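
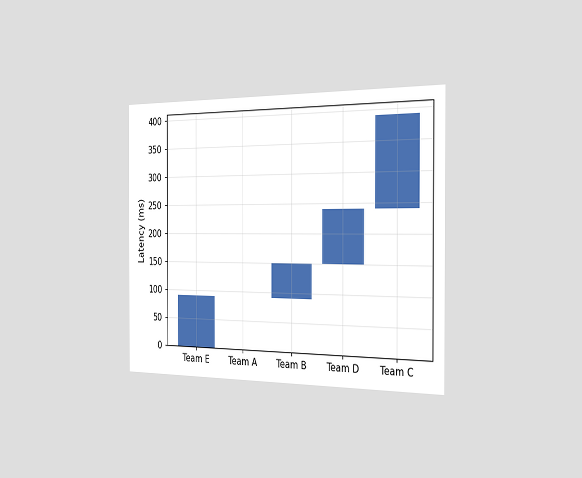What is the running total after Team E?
The chart is viewed slightly from the right. After Team E the running total reaches 90ms.

90ms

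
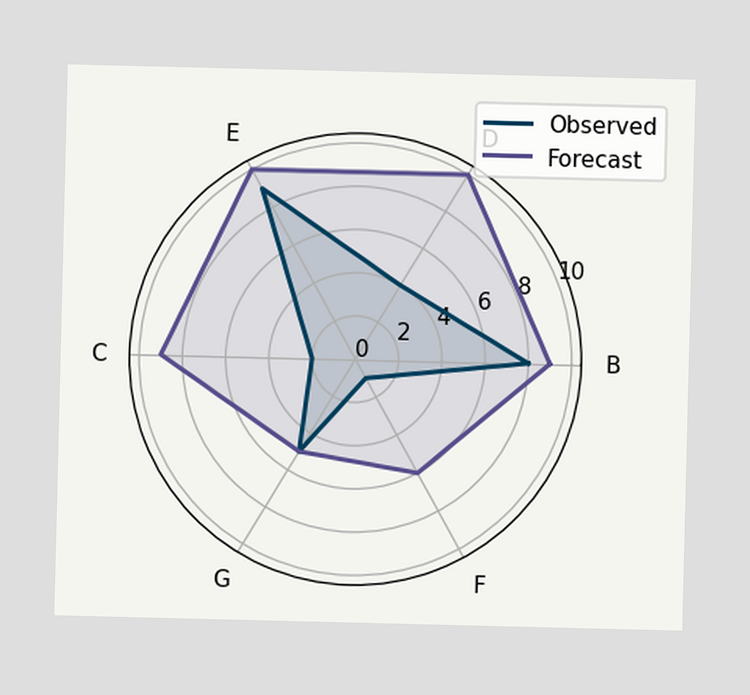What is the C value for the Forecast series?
9

On the C axis, Forecast reaches 9.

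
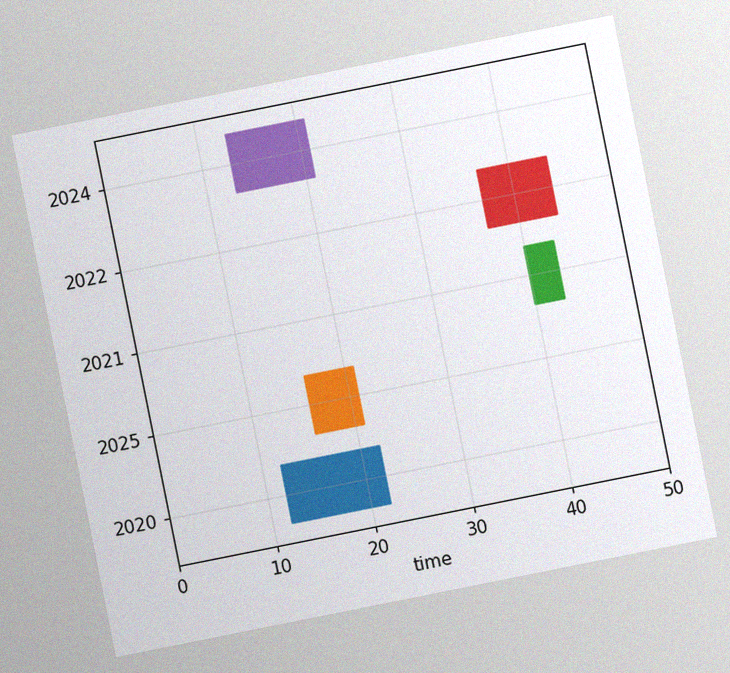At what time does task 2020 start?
12

The chart is tilted about 11° counter-clockwise, with some photo noise. The 2020 bar begins at t=12.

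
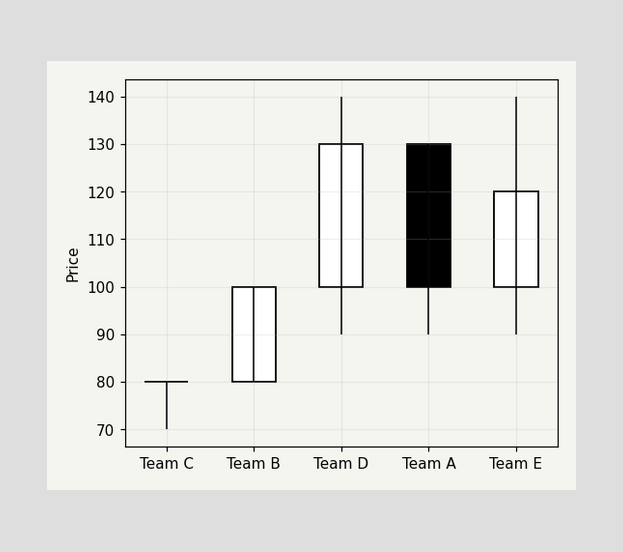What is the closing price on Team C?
80

The Team C candle closes at 80.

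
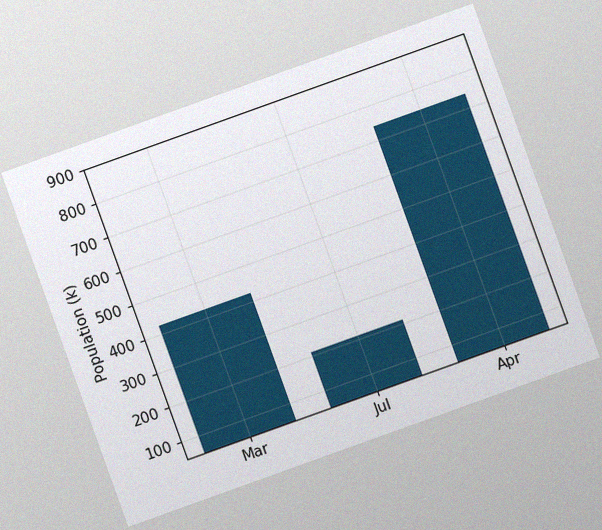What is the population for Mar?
The chart is tilted about 20° counter-clockwise, with some photo noise. Reading along the chart's y-axis, the Mar bar reaches 424k.

424k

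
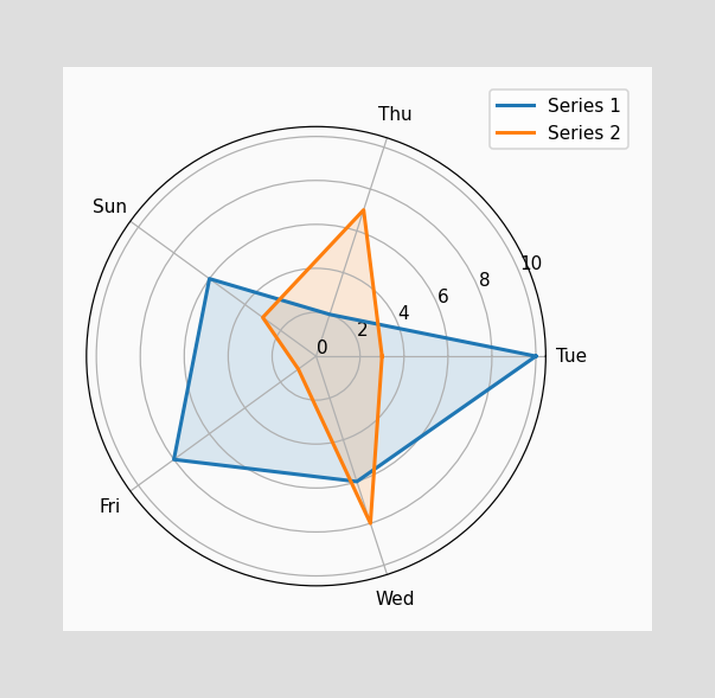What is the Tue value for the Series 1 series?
On the Tue axis, Series 1 reaches 10.

10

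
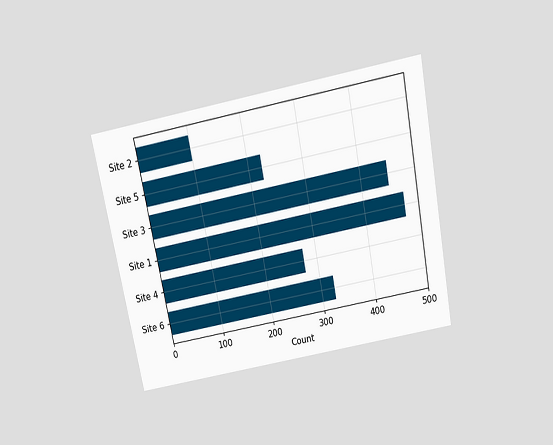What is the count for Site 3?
The chart is tilted about 11° counter-clockwise and viewed slightly from above. Reading along the chart's x-axis, the Site 3 bar reaches 450.

450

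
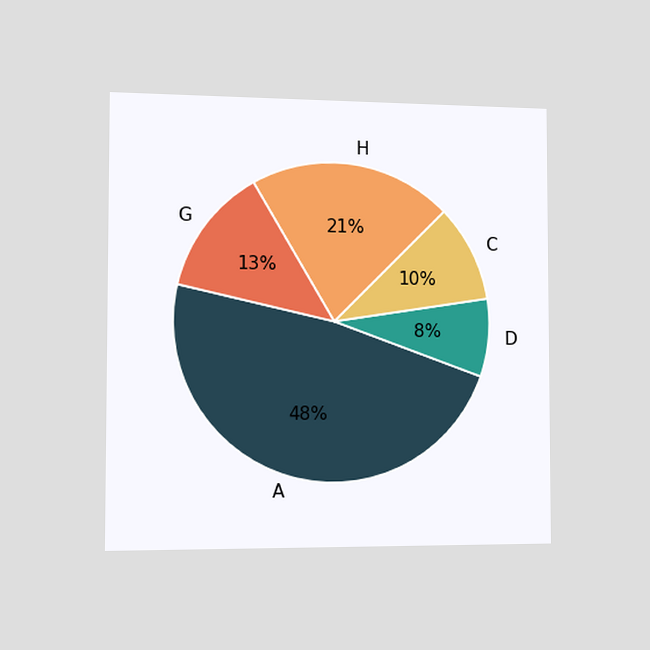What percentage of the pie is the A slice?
The chart is viewed slightly from the left. The A slice takes up 48% of the pie.

48%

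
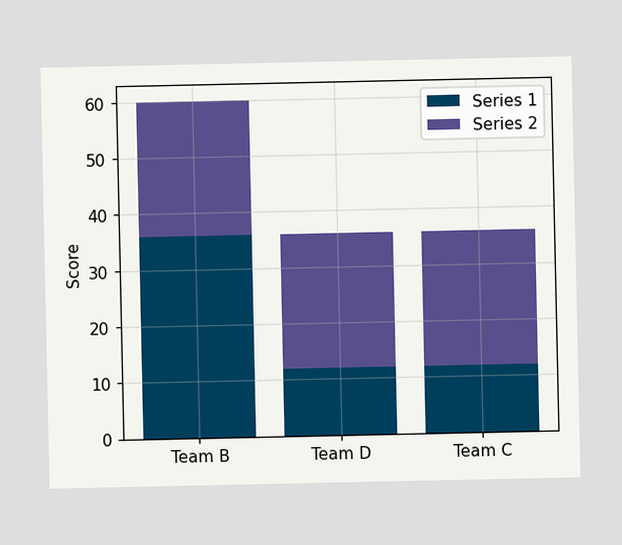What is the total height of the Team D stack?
The Team D stack's top reaches 36 on the y-axis.

36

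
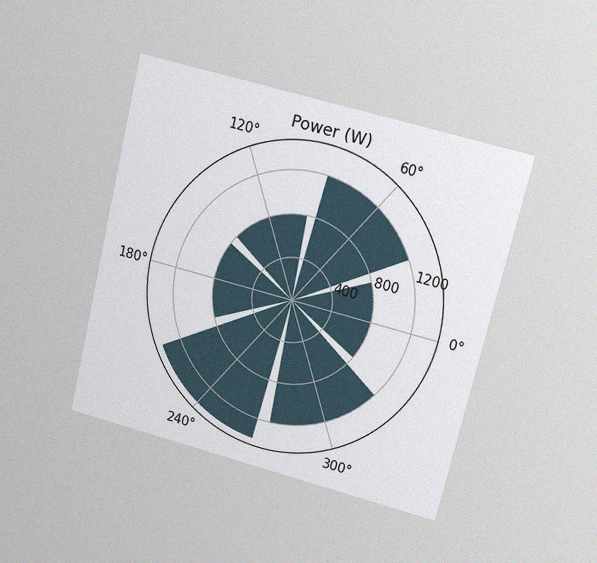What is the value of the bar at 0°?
The chart is tilted about 14° clockwise and viewed at a slight angle, with some photo noise. The bar at 0° reaches 800W on the radial axis.

800W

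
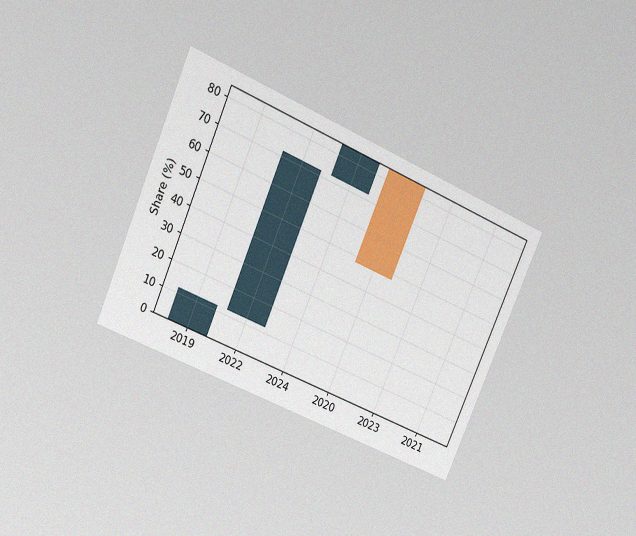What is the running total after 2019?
The chart is tilted about 24° clockwise and viewed at a slight angle, with some photo noise. After 2019 the running total reaches 12%.

12%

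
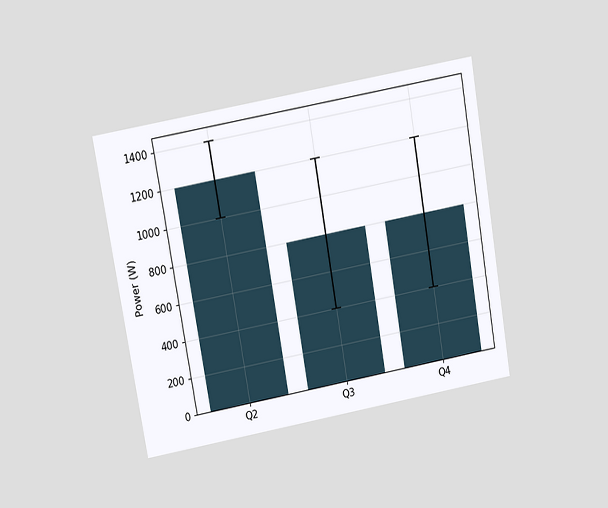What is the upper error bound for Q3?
The chart is tilted about 10° counter-clockwise and viewed slightly from above. The Q3 bar's upper whisker reaches 1200W.

1200W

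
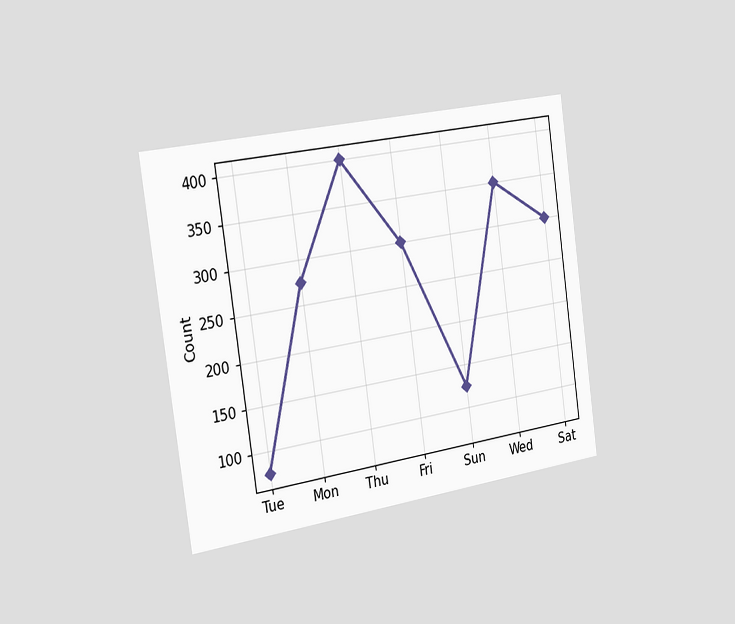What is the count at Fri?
300

The chart is tilted about 8° counter-clockwise and viewed slightly from the left. At Fri, the line is at 300.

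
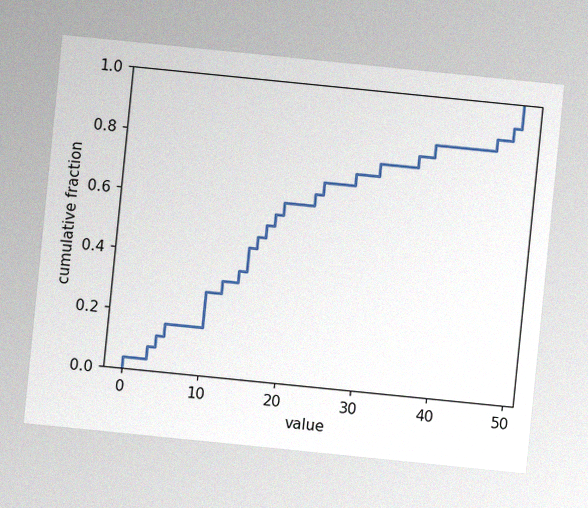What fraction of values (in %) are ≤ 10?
The chart is tilted about 6° clockwise, with some photo noise. At x=10 the ECDF step is at 28%.

28%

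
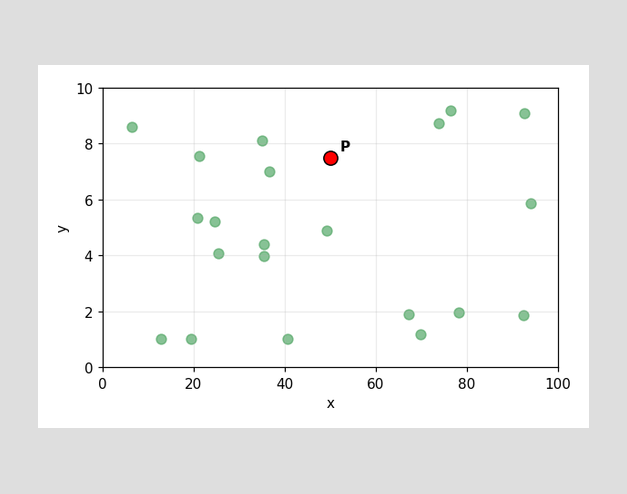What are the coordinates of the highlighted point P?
(50, 7.5)

Following the gridlines from P to each axis, P sits at (50, 7.5).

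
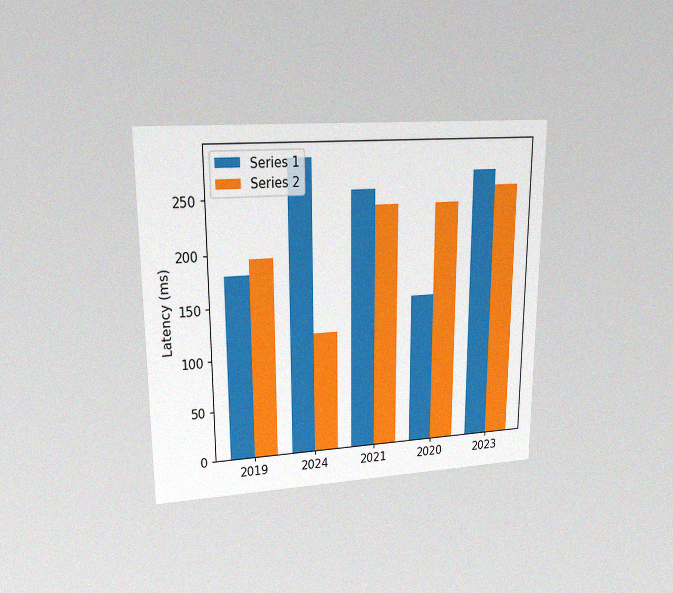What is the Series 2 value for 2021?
240ms

The chart is viewed at a slight angle, with some photo noise. The Series 2 bar at 2021 reaches 240ms on the y-axis.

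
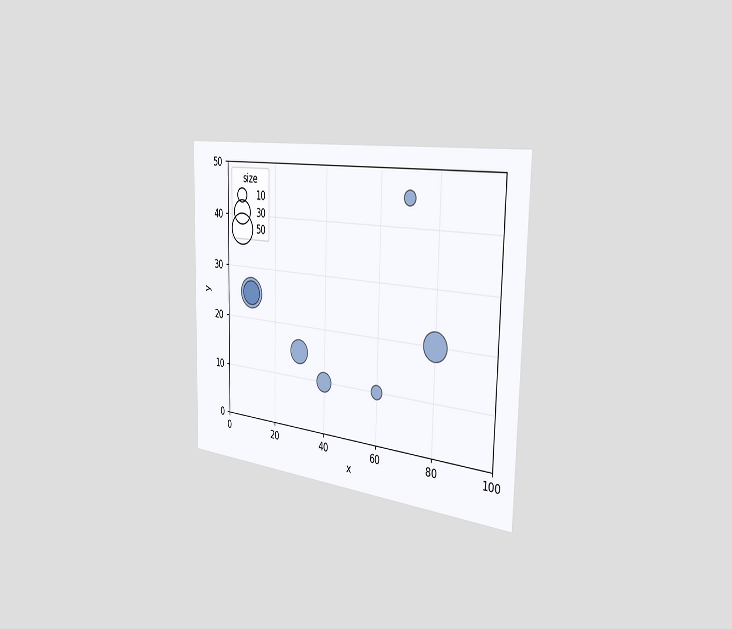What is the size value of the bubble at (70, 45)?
10

The chart is viewed slightly from the right. Matching the bubble at (70, 45) against the size legend gives 10.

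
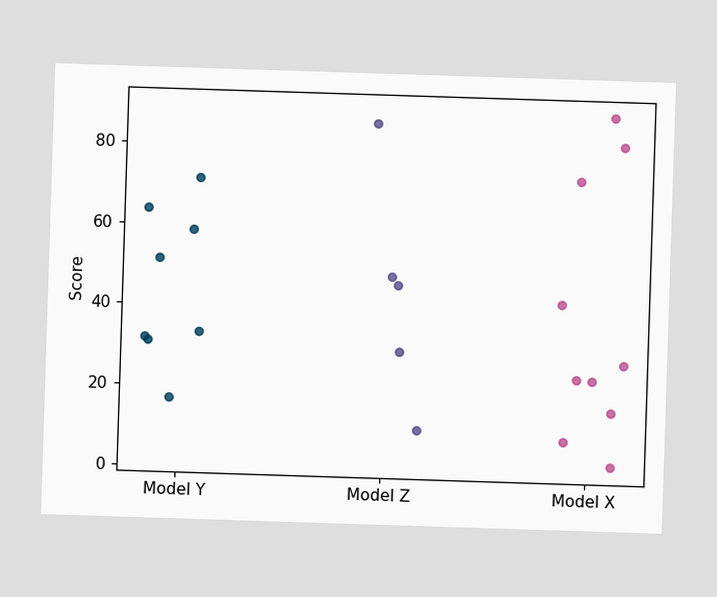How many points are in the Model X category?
Counting the markers in the Model X column gives 10.

10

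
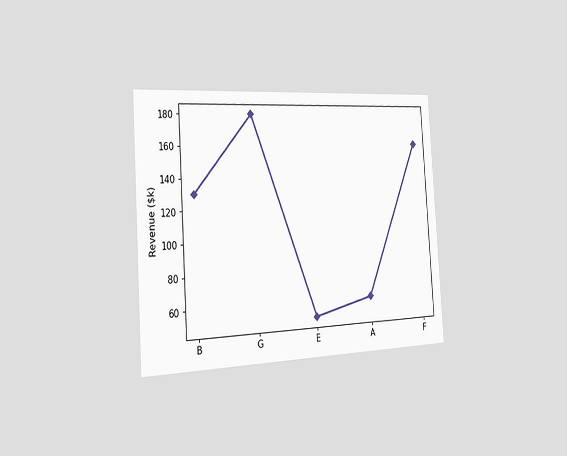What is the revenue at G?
The chart is tilted about 4° counter-clockwise and viewed slightly from the left. At G, the line is at $180k.

$180k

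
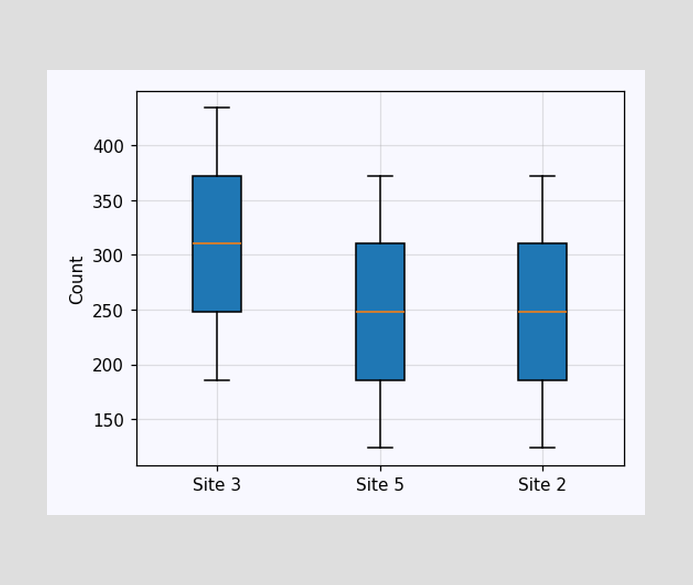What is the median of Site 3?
310

The median line in the Site 3 box sits at 310.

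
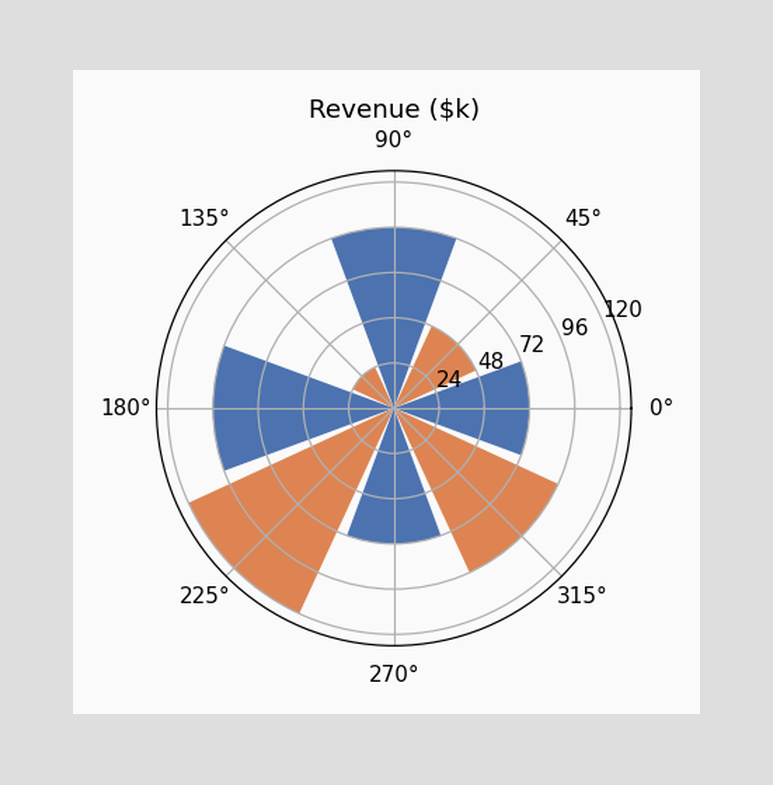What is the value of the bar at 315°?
$96k

The bar at 315° reaches $96k on the radial axis.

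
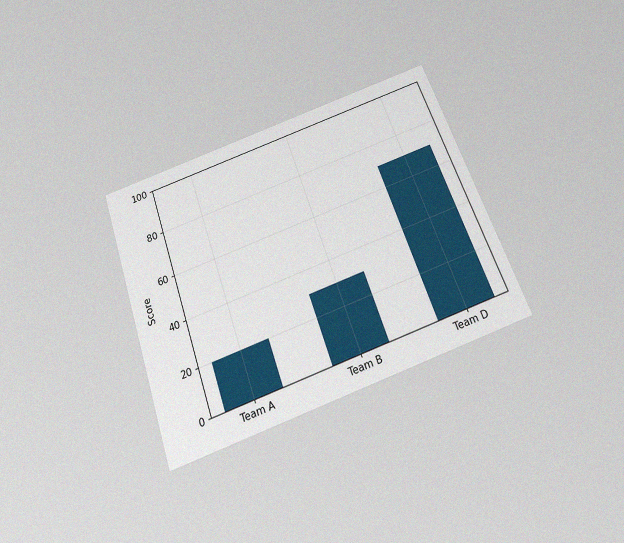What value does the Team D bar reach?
The chart is tilted about 19° counter-clockwise and viewed slightly from below, with some photo noise. Reading along the chart's y-axis, the Team D bar reaches 70.

70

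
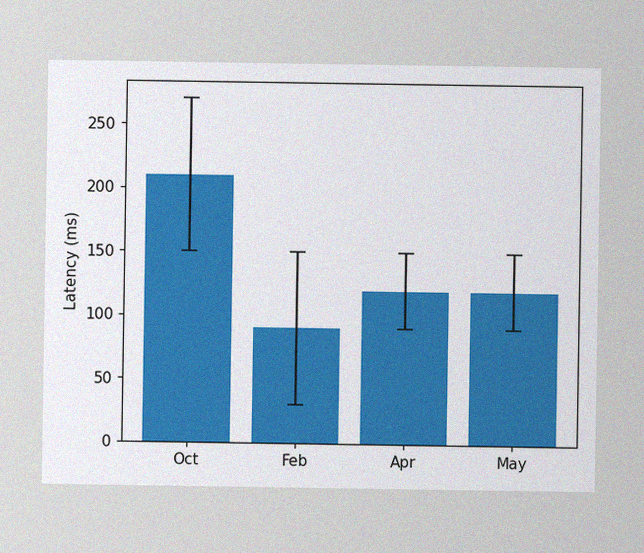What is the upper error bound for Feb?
The image has some photo noise and uneven lighting. The Feb bar's upper whisker reaches 150ms.

150ms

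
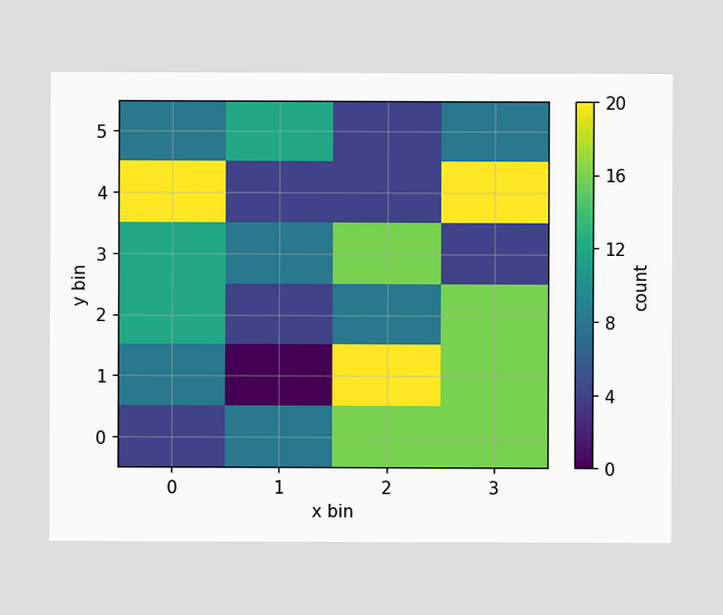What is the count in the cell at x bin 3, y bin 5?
Matching the cell (3, 5) against the colorbar gives 8.

8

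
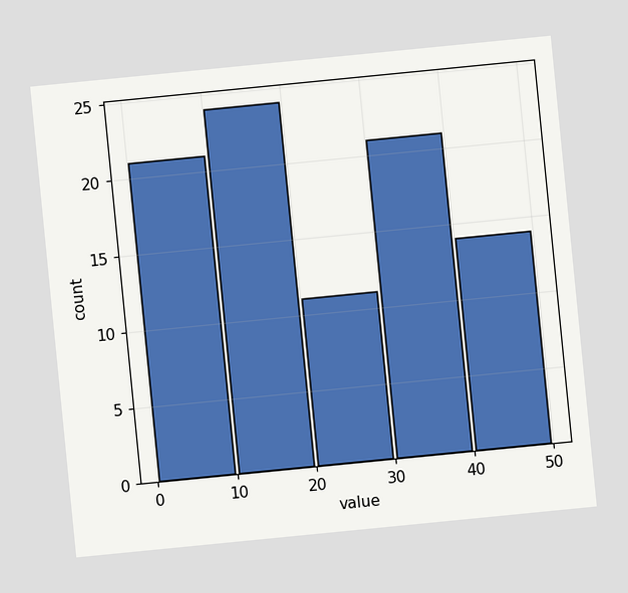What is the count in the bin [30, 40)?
The chart is tilted about 6° counter-clockwise. The [30, 40) bin has height 21.

21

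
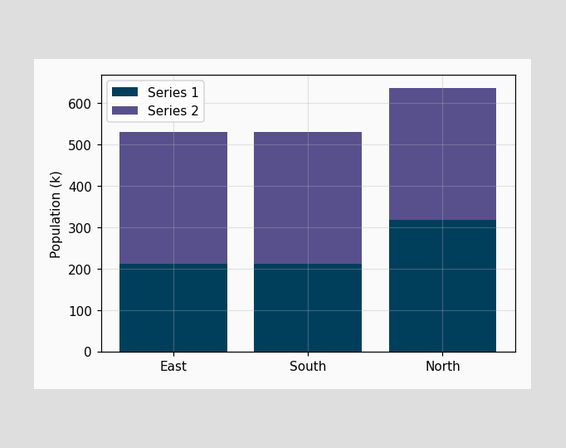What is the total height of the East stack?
530k

The East stack's top reaches 530k on the y-axis.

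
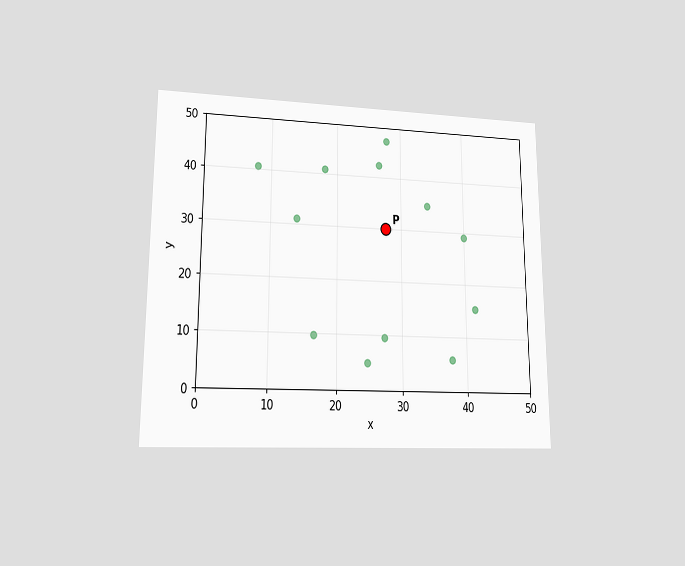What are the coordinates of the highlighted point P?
(27.5, 30)

The chart is viewed at a slight angle. Following the gridlines from P to each axis, P sits at (27.5, 30).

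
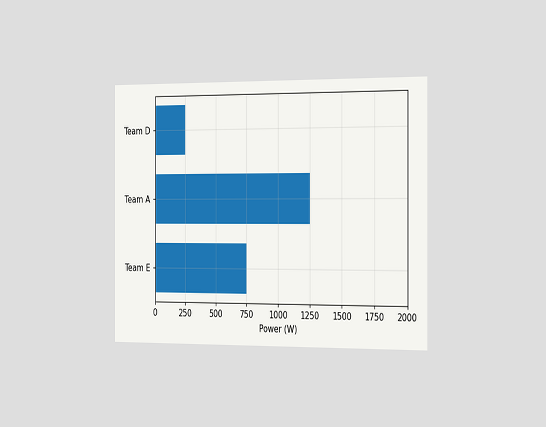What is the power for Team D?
The chart is viewed slightly from the right. Reading along the chart's x-axis, the Team D bar reaches 250W.

250W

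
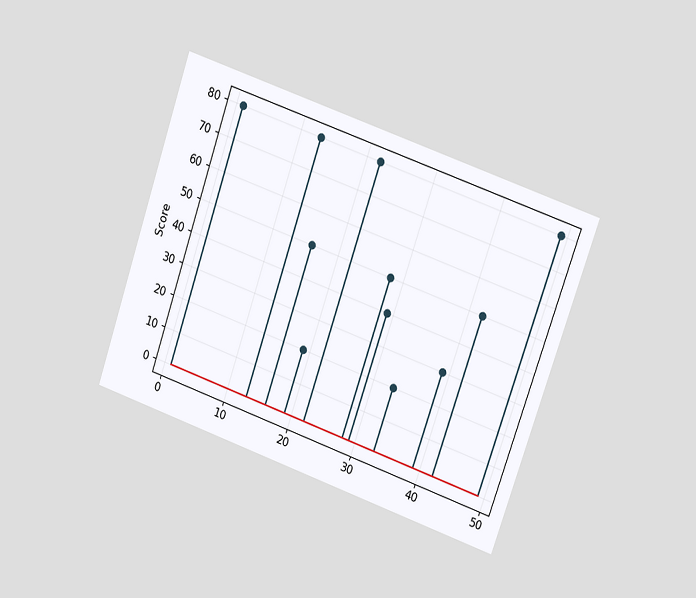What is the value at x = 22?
The chart is tilted about 19° clockwise and viewed at a slight angle. The stem at x=22 reaches 80.

80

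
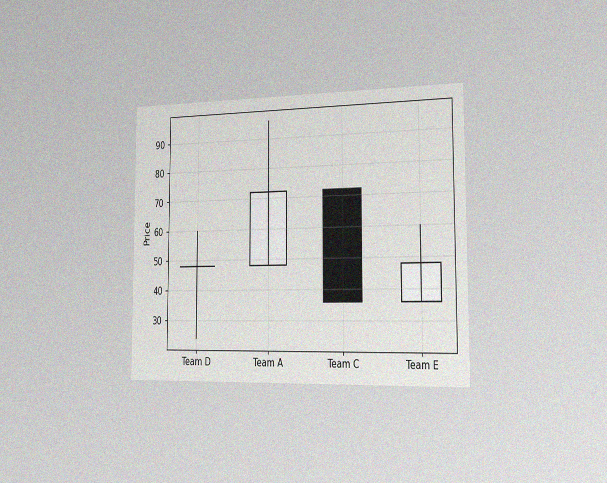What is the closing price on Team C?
36

The chart is viewed slightly from the right, with some photo noise. The Team C candle closes at 36.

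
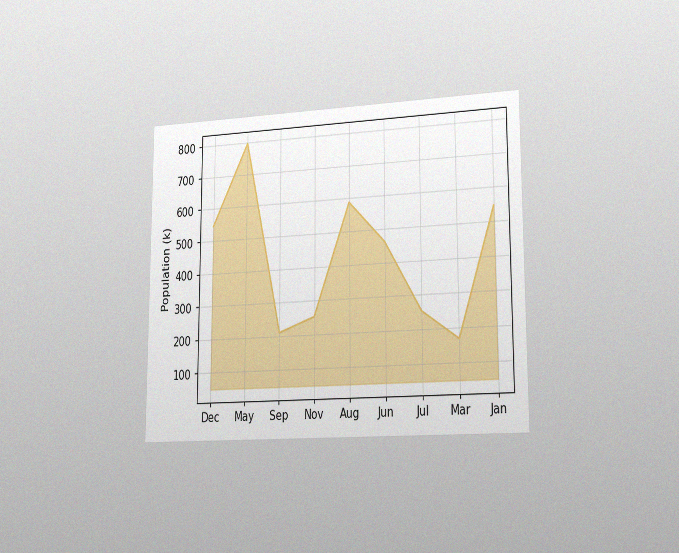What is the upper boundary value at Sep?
210k

The chart is viewed slightly from the right, with some photo noise. At Sep the upper boundary is at 210k.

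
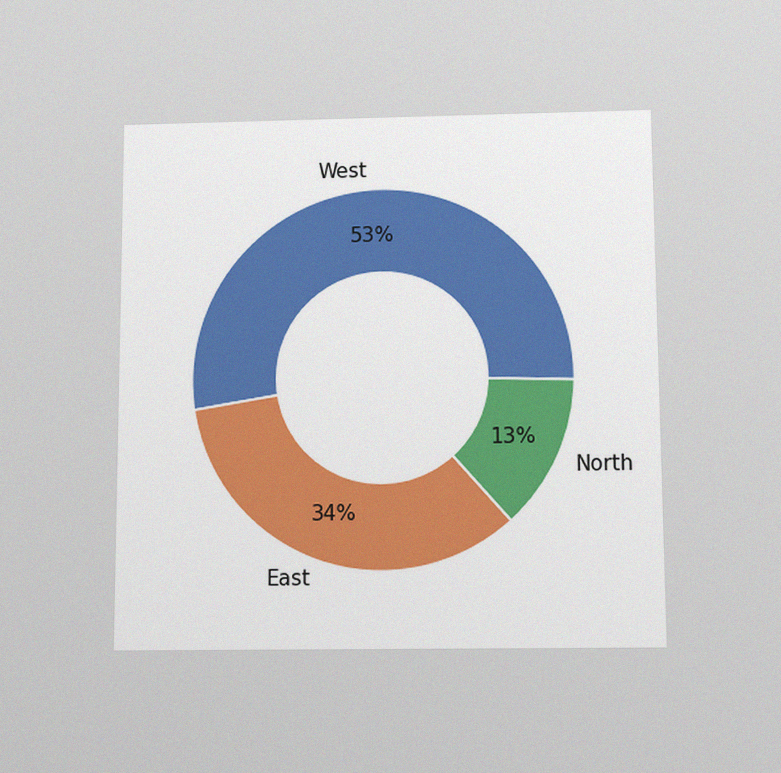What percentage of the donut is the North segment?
13%

The chart is viewed slightly from below, with some photo noise. The North segment takes up 13% of the ring.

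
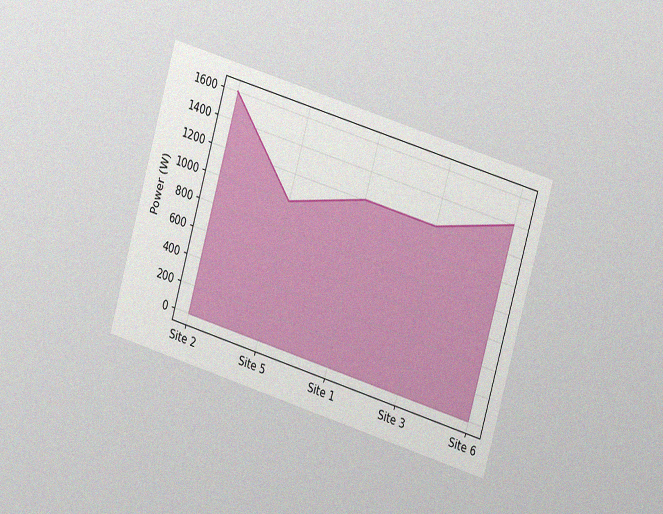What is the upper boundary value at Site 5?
The chart is tilted about 16° clockwise and viewed slightly from the right, with some photo noise. At Site 5 the upper boundary is at 1000W.

1000W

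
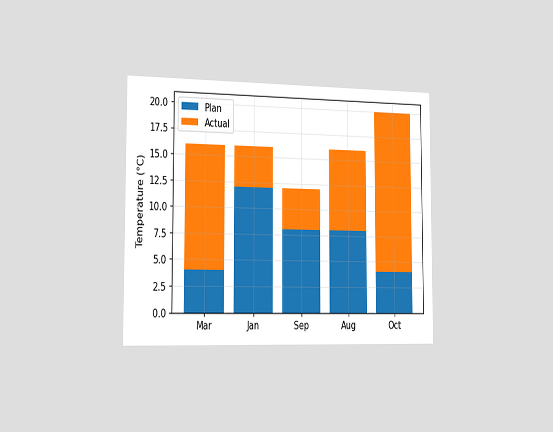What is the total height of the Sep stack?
12°C

The chart is viewed slightly from the left. The Sep stack's top reaches 12°C on the y-axis.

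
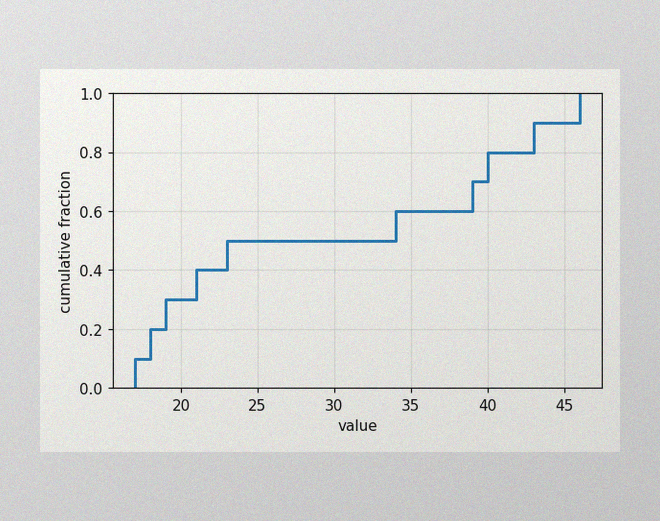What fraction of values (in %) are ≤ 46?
The image has some photo noise and uneven lighting. At x=46 the ECDF step is at 100%.

100%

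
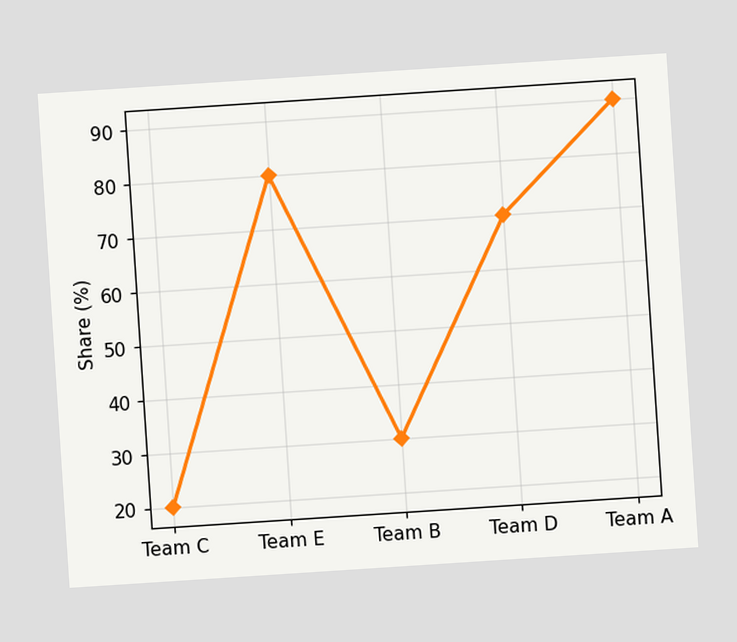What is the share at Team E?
80%

The chart is tilted about 4° counter-clockwise. At Team E, the line is at 80%.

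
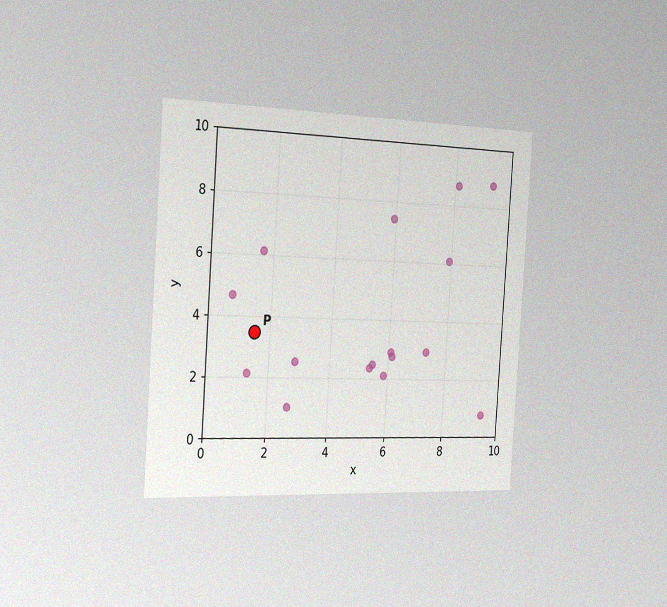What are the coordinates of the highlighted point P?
(1.5, 3.5)

The chart is tilted about 4° clockwise and viewed slightly from the left, with some photo noise. Following the gridlines from P to each axis, P sits at (1.5, 3.5).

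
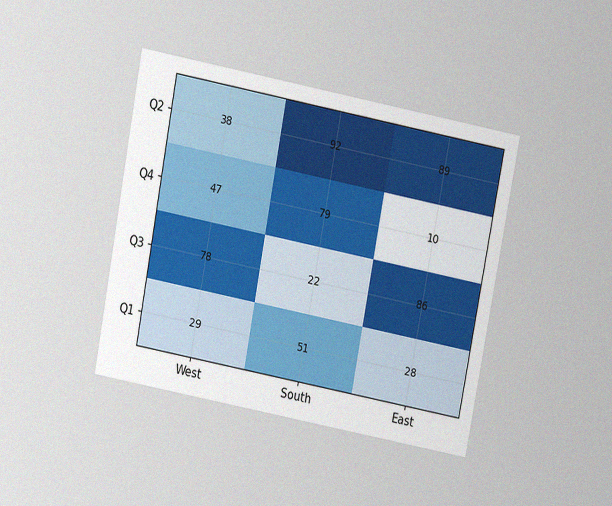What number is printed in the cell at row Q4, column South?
79

The chart is tilted about 11° clockwise and viewed slightly from above, with some photo noise. The (Q4, South) cell reads 79.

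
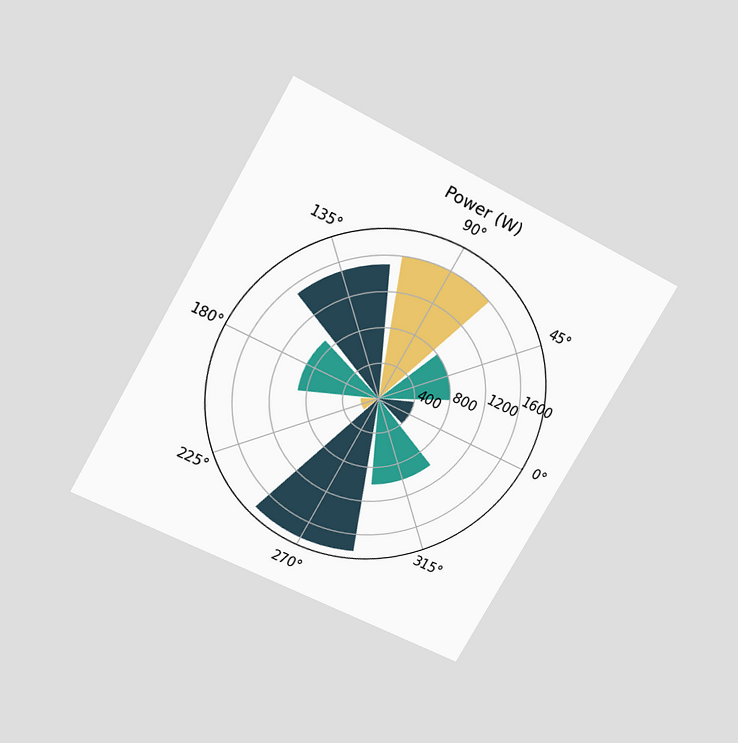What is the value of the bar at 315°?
1000W

The chart is tilted about 29° clockwise and viewed slightly from above. The bar at 315° reaches 1000W on the radial axis.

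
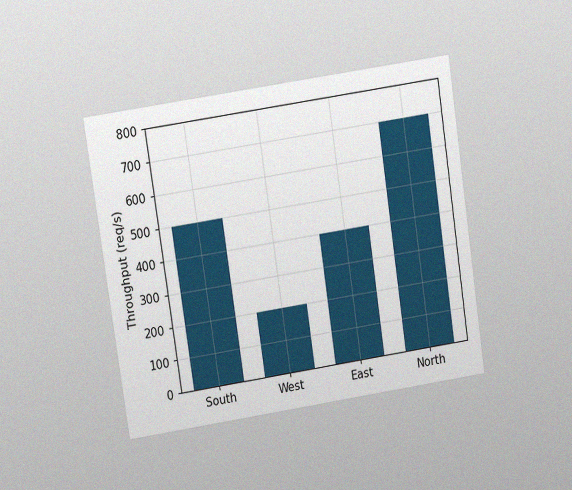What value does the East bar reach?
The chart is tilted about 9° counter-clockwise and viewed at a slight angle, with some photo noise. Reading along the chart's y-axis, the East bar reaches 400req/s.

400req/s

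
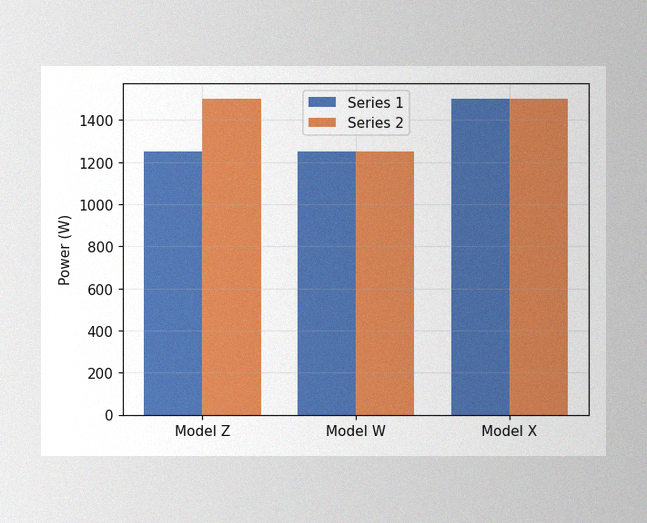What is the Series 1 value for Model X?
1500W

The image has some photo noise and uneven lighting. The Series 1 bar at Model X reaches 1500W on the y-axis.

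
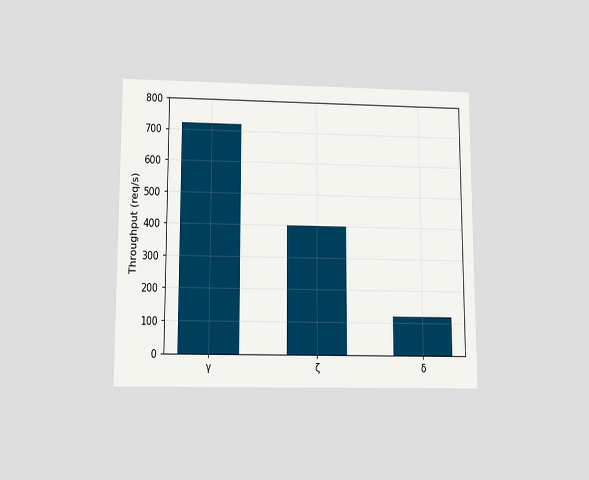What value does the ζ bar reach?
400req/s

The chart is viewed slightly from below. Reading along the chart's y-axis, the ζ bar reaches 400req/s.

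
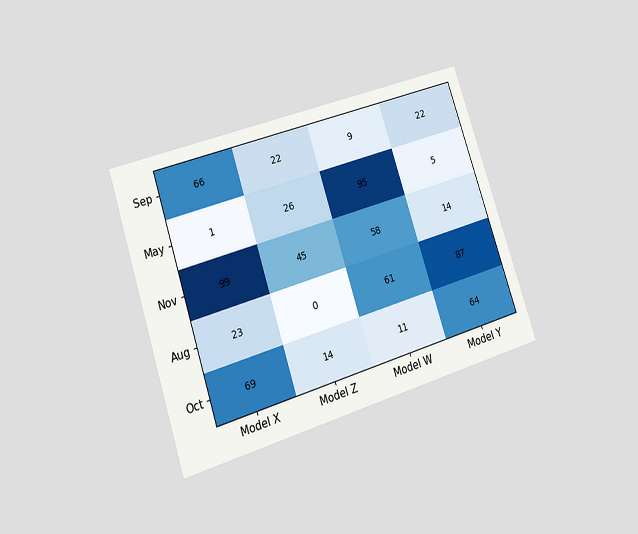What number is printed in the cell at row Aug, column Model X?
23

The chart is tilted about 18° counter-clockwise and viewed at a slight angle. The (Aug, Model X) cell reads 23.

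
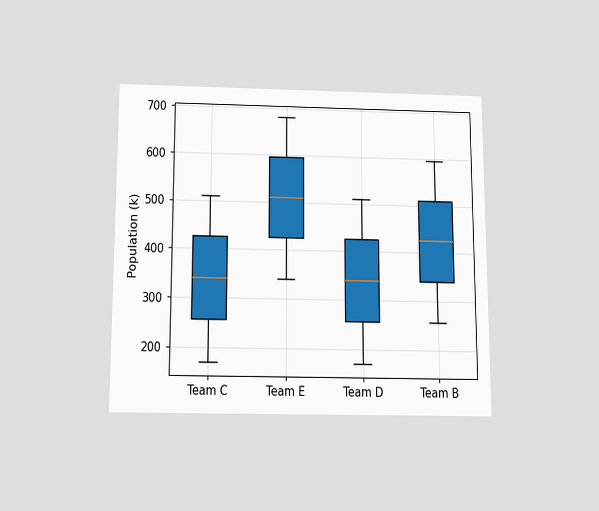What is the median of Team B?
The chart is viewed slightly from below. The median line in the Team B box sits at 425k.

425k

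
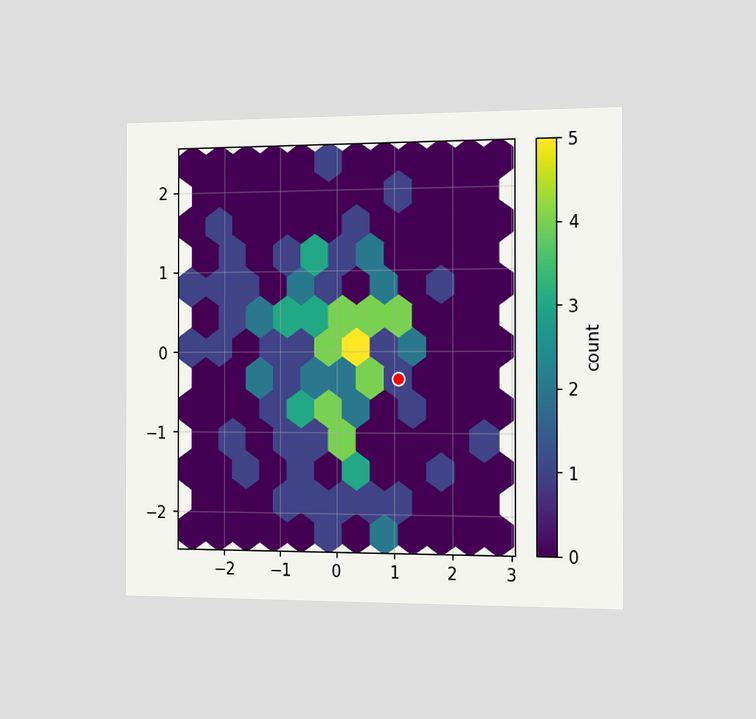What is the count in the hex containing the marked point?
1

The chart is viewed slightly from the right. The marked hex reads 1 on the colorbar.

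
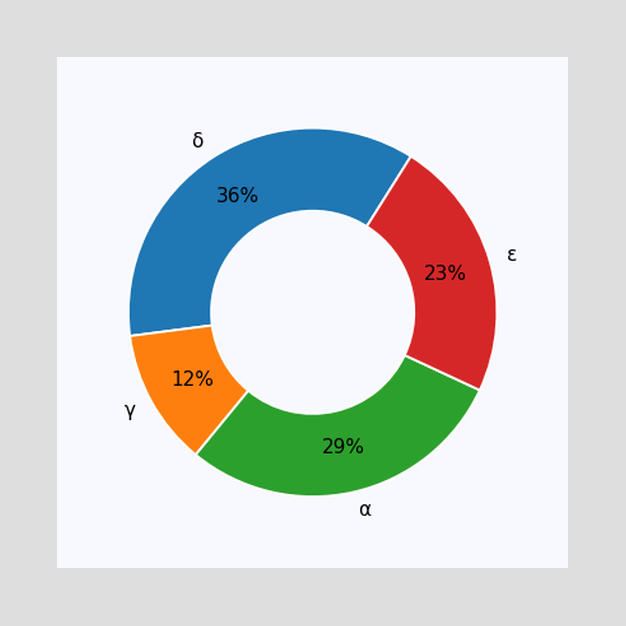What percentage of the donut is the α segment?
The α segment takes up 29% of the ring.

29%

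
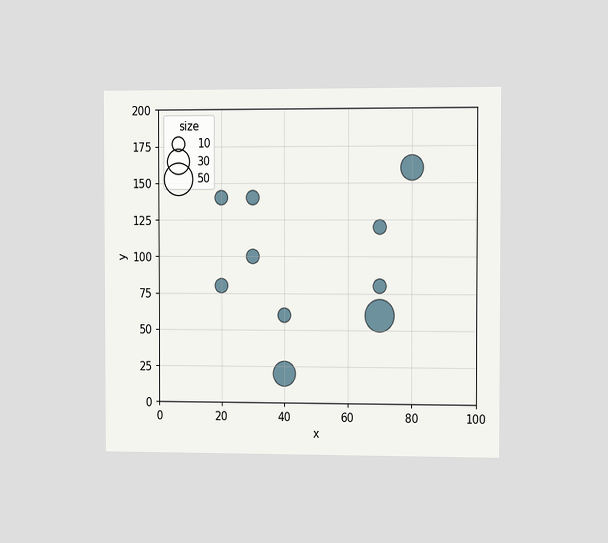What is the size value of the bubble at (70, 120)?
10

The chart is viewed slightly from the right. Matching the bubble at (70, 120) against the size legend gives 10.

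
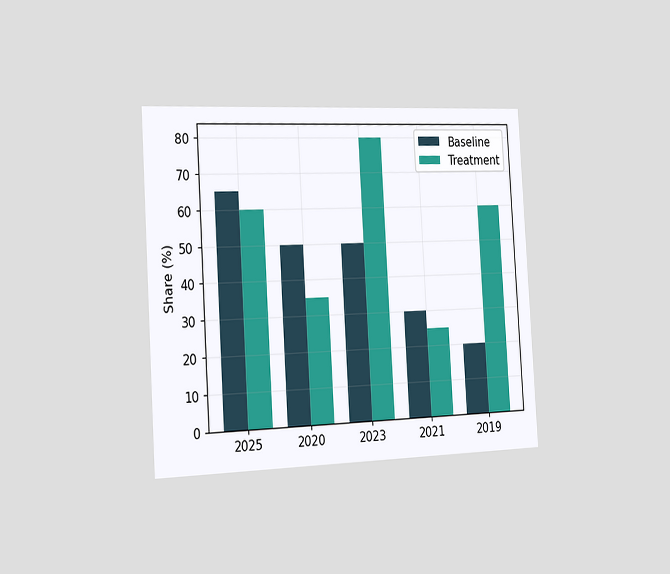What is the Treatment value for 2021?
25%

The chart is tilted about 3° counter-clockwise and viewed slightly from the left. The Treatment bar at 2021 reaches 25% on the y-axis.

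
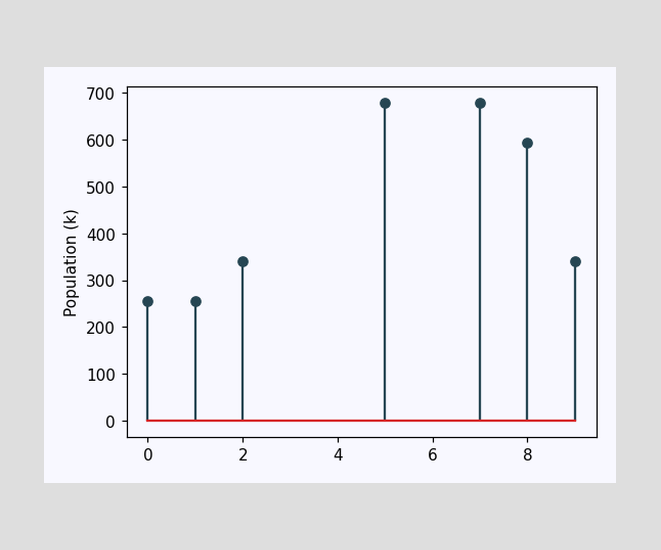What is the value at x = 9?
340k

The stem at x=9 reaches 340k.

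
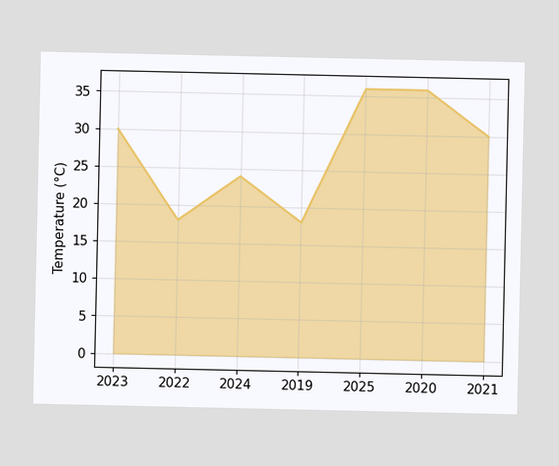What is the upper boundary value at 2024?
At 2024 the upper boundary is at 24°C.

24°C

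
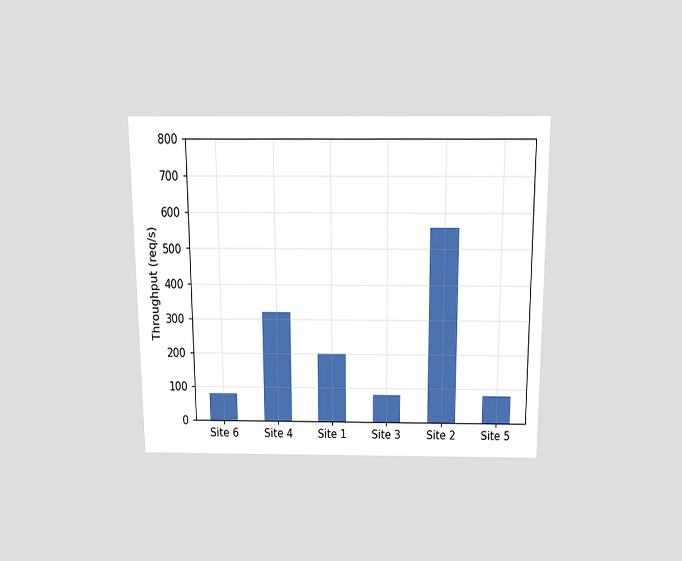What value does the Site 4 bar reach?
320req/s

The chart is viewed slightly from above. Reading along the chart's y-axis, the Site 4 bar reaches 320req/s.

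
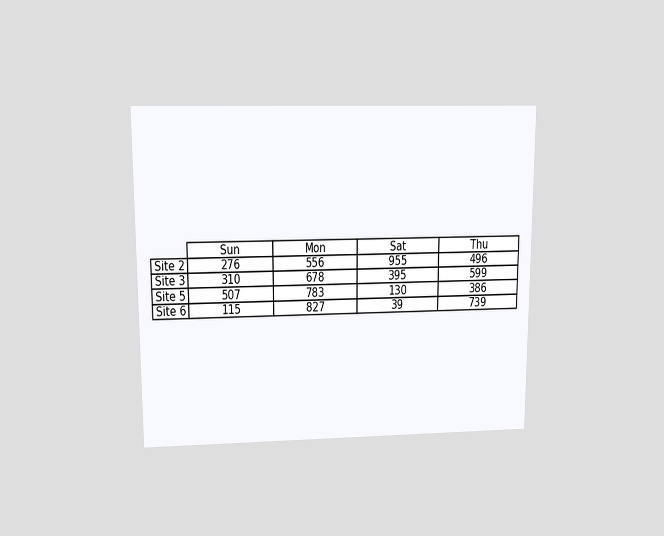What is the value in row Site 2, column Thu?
496

The chart is viewed at a slight angle. The (Site 2, Thu) cell reads 496.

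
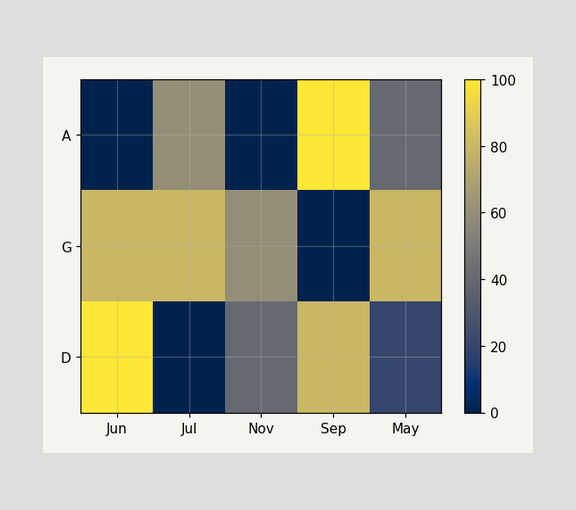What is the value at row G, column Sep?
0

Matching cell (G, Sep) against the colorbar gives 0.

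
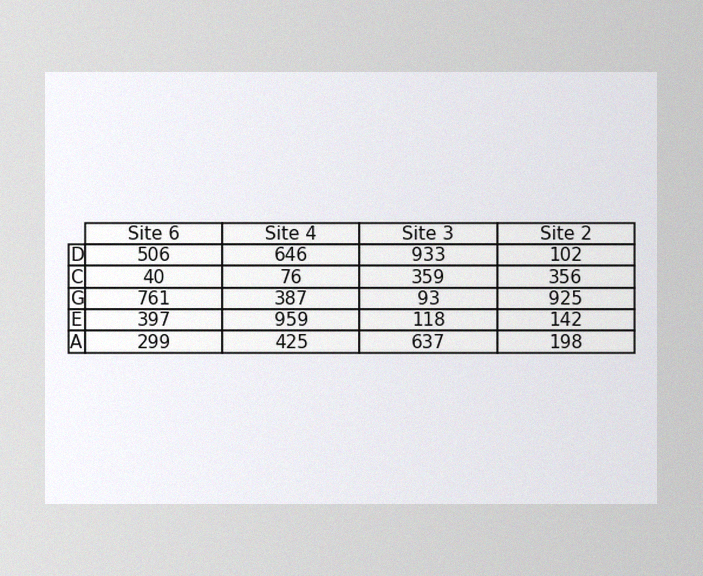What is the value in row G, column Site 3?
The image has some photo noise and uneven lighting. The (G, Site 3) cell reads 93.

93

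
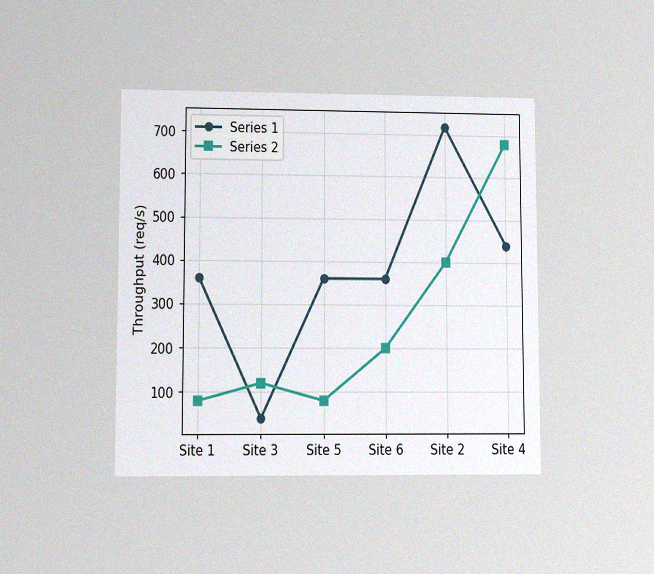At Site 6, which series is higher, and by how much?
The chart is viewed at a slight angle, with some photo noise. At Site 6, Series 1 sits above the other line by 160req/s.

Series 1, by 160req/s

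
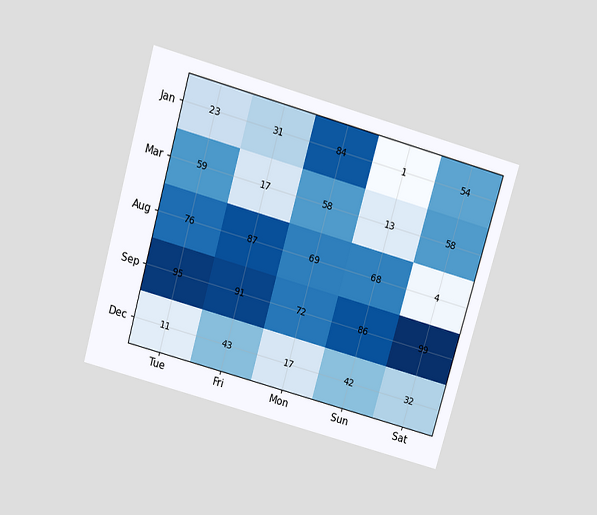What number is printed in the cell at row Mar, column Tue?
The chart is tilted about 16° clockwise and viewed slightly from above. The (Mar, Tue) cell reads 59.

59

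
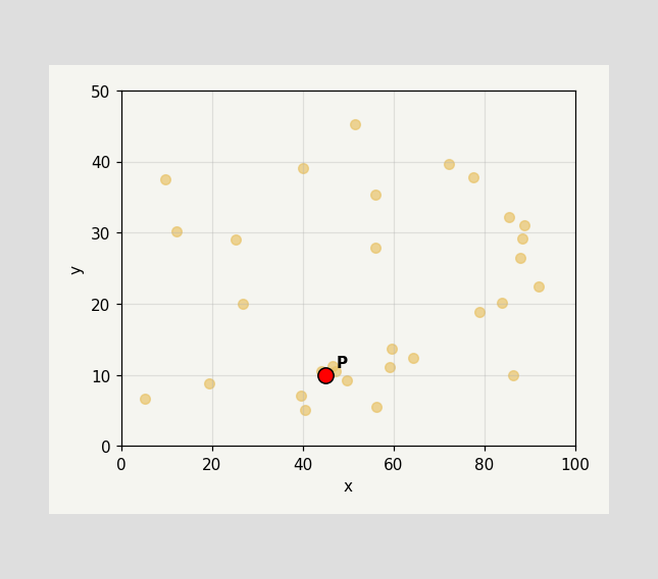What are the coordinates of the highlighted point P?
(45, 10)

Following the gridlines from P to each axis, P sits at (45, 10).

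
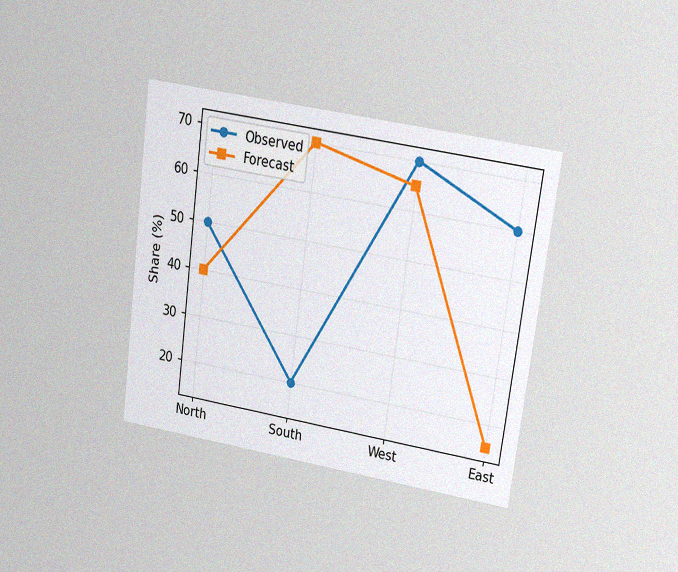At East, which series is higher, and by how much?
Observed, by 45%

The chart is tilted about 8° clockwise and viewed at a slight angle, with some photo noise. At East, Observed sits above the other line by 45%.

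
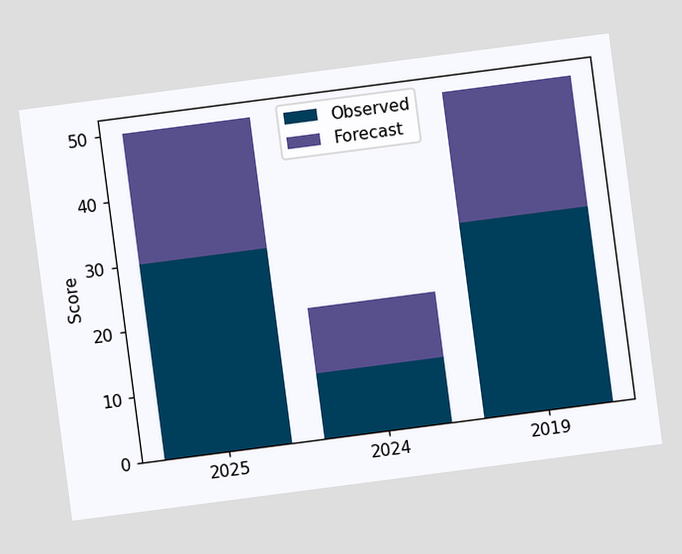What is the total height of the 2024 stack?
The chart is tilted about 7° counter-clockwise. The 2024 stack's top reaches 20 on the y-axis.

20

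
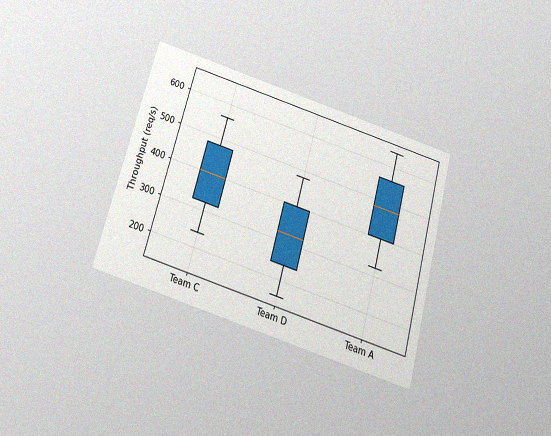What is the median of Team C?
400req/s

The chart is tilted about 15° clockwise and viewed slightly from below, with some photo noise. The median line in the Team C box sits at 400req/s.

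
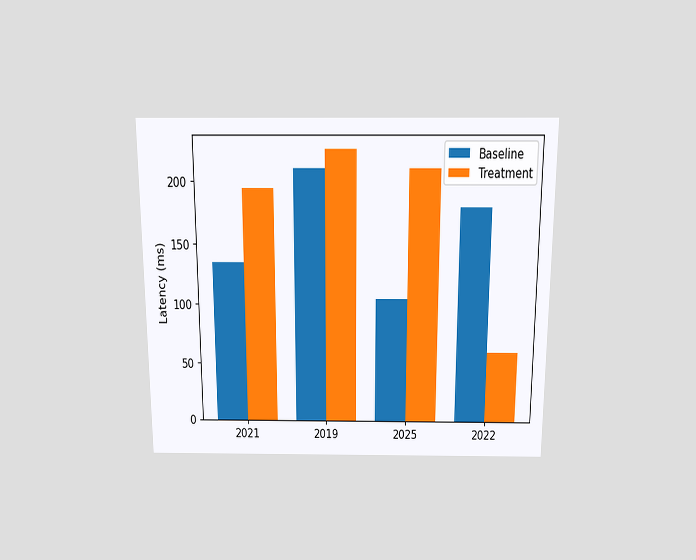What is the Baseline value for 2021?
The chart is viewed slightly from above. The Baseline bar at 2021 reaches 135ms on the y-axis.

135ms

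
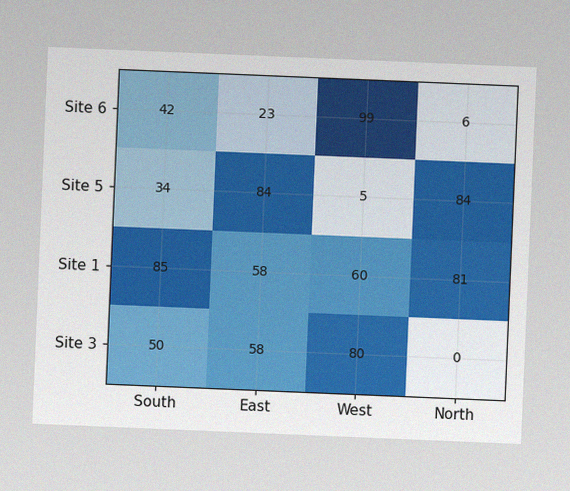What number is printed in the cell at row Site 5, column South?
The chart is tilted about 2° clockwise, with some photo noise. The (Site 5, South) cell reads 34.

34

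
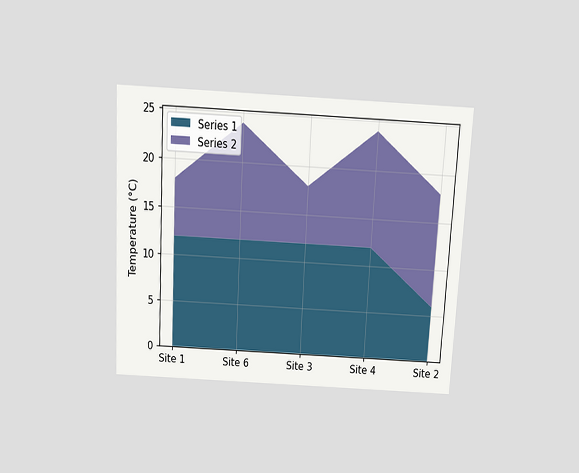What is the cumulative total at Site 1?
The chart is tilted about 3° clockwise and viewed slightly from above. The stacked total at Site 1 reaches 18°C.

18°C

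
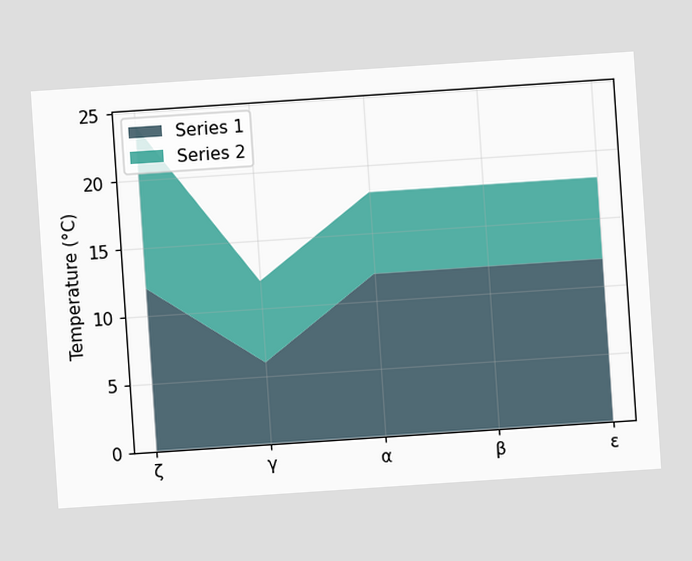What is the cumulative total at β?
The chart is tilted about 4° counter-clockwise. The stacked total at β reaches 18°C.

18°C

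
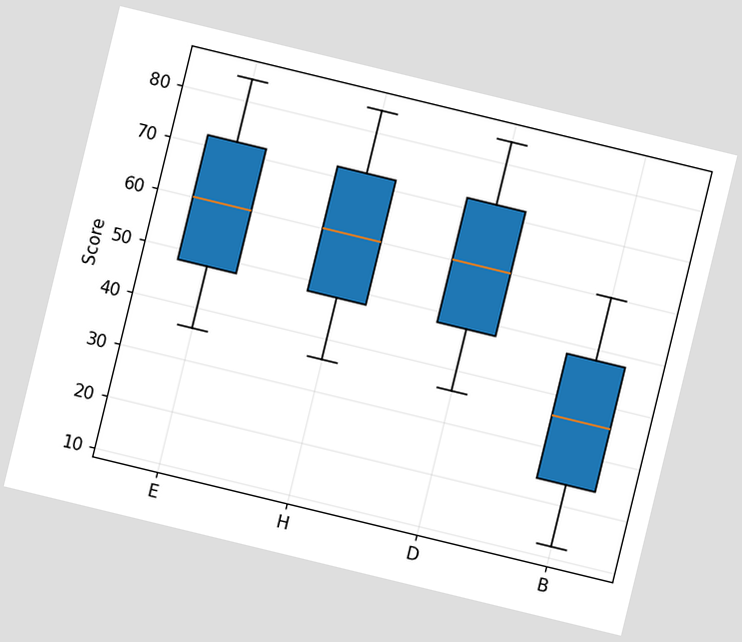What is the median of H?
The chart is tilted about 14° clockwise. The median line in the H box sits at 60.

60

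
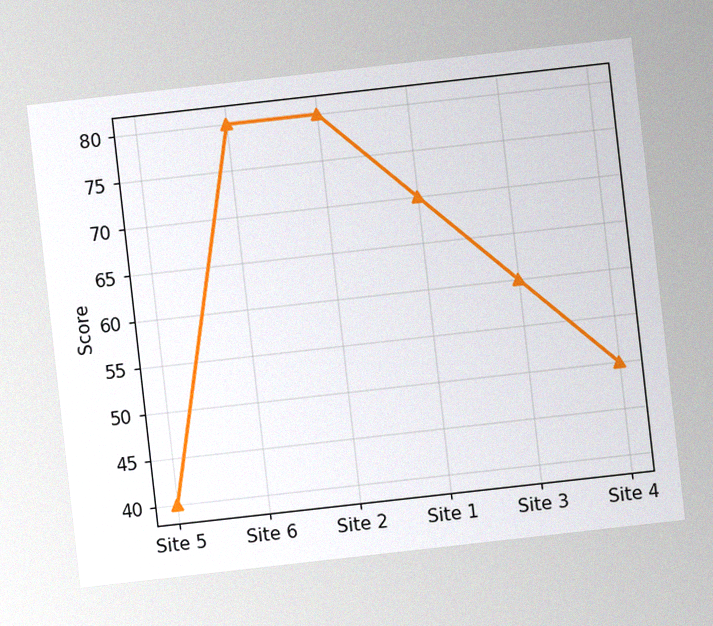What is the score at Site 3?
The chart is tilted about 6° counter-clockwise, with some photo noise. At Site 3, the line is at 60.

60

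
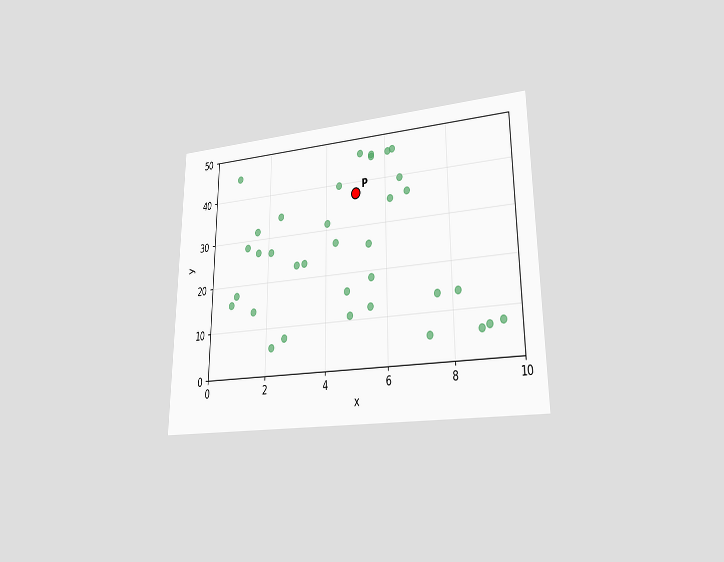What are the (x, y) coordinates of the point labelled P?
The chart is viewed at a slight angle. Following the gridlines from P to each axis, P sits at (5, 37.5).

(5, 37.5)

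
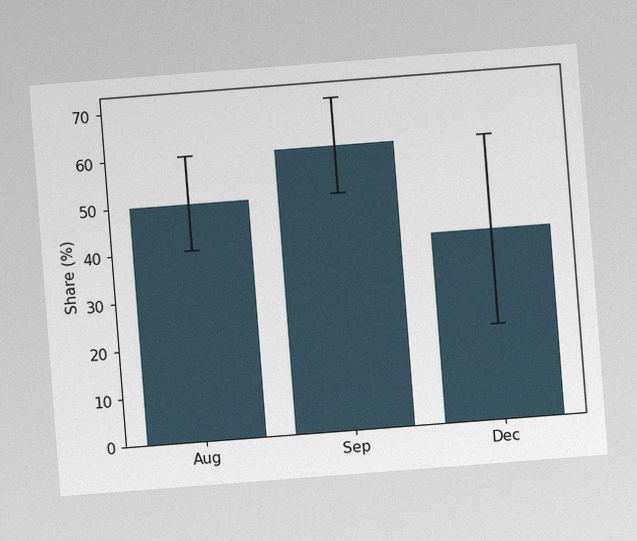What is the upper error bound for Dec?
The chart is tilted about 4° counter-clockwise, with some photo noise. The Dec bar's upper whisker reaches 60%.

60%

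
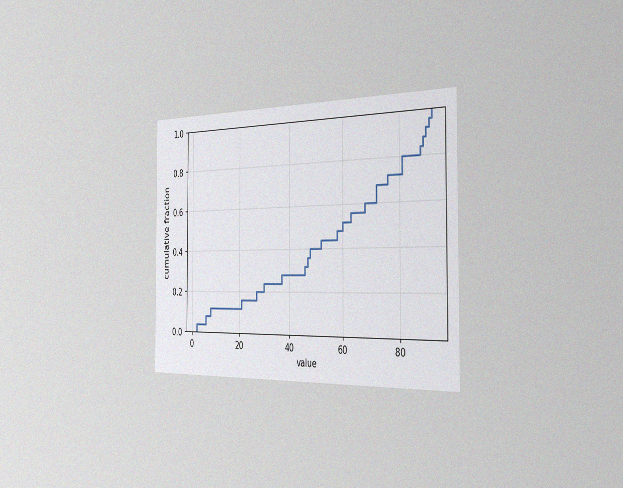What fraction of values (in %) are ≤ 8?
12%

The chart is viewed slightly from the right, with some photo noise. At x=8 the ECDF step is at 12%.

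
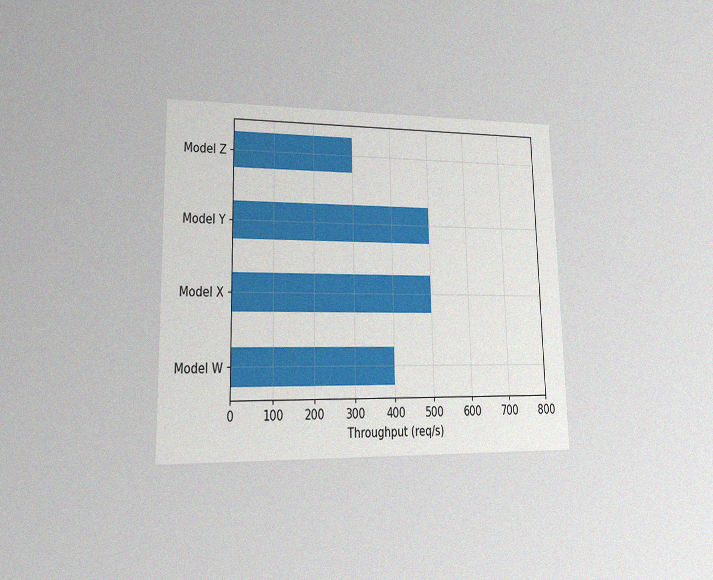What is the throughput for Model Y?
The chart is viewed at a slight angle, with some photo noise. Reading along the chart's x-axis, the Model Y bar reaches 500req/s.

500req/s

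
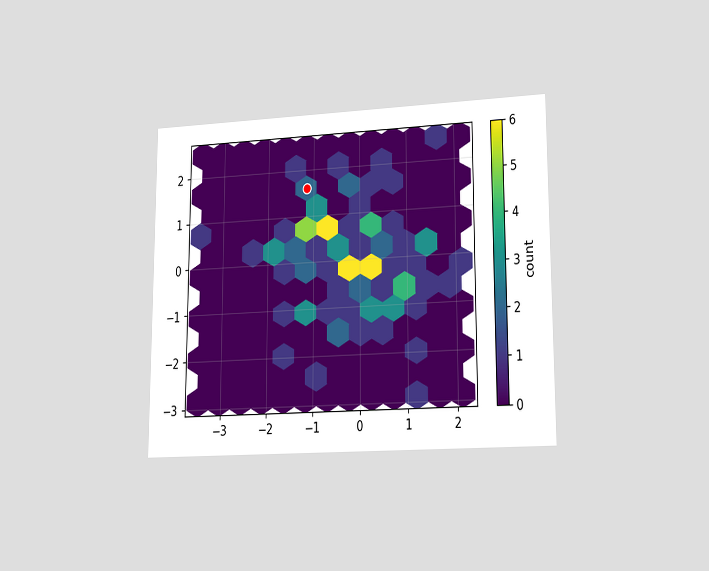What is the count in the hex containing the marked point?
The chart is viewed at a slight angle. The marked hex reads 2 on the colorbar.

2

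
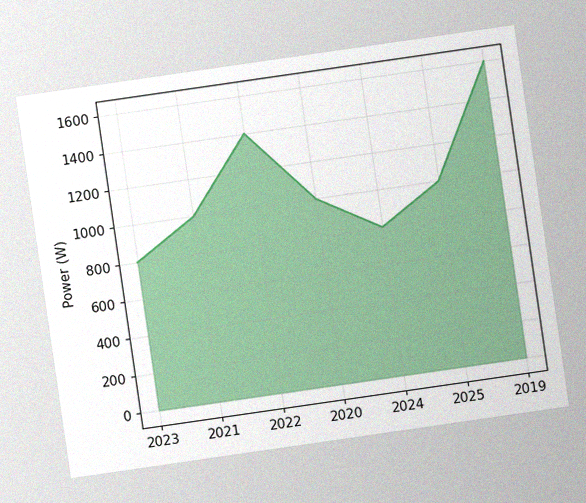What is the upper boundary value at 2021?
The chart is tilted about 8° counter-clockwise, with some photo noise. At 2021 the upper boundary is at 1000W.

1000W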